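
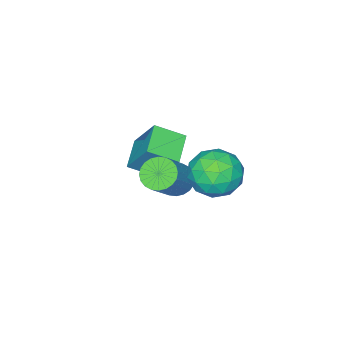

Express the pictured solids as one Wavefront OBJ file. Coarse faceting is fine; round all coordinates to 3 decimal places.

v -1.806 1.866 2.817
v -0.893 2.524 3.084
v -0.947 0.376 3.556
v -0.034 1.034 3.823
v -1.037 1.182 4.38
v -1.568 2.103 3.924
v -0.272 0.797 2.716
v -0.803 1.718 2.26
v 0.055 1.864 3.022
v -0.418 2.102 4.05
v -1.422 0.798 2.59
v -1.895 1.036 3.618
v -1.425 2.326 2.886
v -0.415 0.574 3.754
v -1.005 0.661 4.082
v -0.468 1.048 4.239
v -1.821 2.078 3.379
v -1.285 2.465 3.536
v -1.37 1.676 4.298
v -0.555 0.435 3.104
v -0.019 0.822 3.261
v -1.372 1.852 2.401
v -0.835 2.239 2.558
v -0.47 1.224 2.342
v -0.331 2.324 3.006
v 0.173 1.449 3.44
v 0.034 1.309 2.79
v -0.278 1.851 2.521
v -0.609 2.464 3.611
v -0.104 1.589 4.045
v -0.694 1.676 4.373
v -1.006 2.217 4.104
v -0.052 2.076 3.574
v -1.736 1.311 2.595
v -1.231 0.436 3.029
v -0.834 0.683 2.536
v -1.146 1.224 2.267
v -2.013 1.451 3.2
v -1.509 0.576 3.634
v -1.562 1.049 4.119
v -1.874 1.591 3.85
v -1.788 0.824 3.066
v -2.999 -2.941 0.799
v -2.939 -1.8 2.44
v -1.841 -2.274 0.292
v -1.78 -1.133 1.933
v -2.18 -3.887 1.427
v -2.119 -2.746 3.068
v -1.021 -3.22 0.92
v -0.961 -2.079 2.561
v -1.109 -0.698 1.549
v -0.682 -0.294 1.052
v 0.676 0.043 2.495
v 0.249 -0.362 2.991
v -0.857 -0.079 1.167
v 0.501 0.258 2.61
v -1.071 0.042 1.34
v 0.287 0.379 2.783
v -1.291 0.05 1.545
v 0.067 0.387 2.988
v -1.483 -0.056 1.75
v -0.124 0.281 3.193
v -1.618 -0.26 1.925
v -0.26 0.077 3.368
v -1.675 -0.53 2.042
v -0.317 -0.193 3.485
v -1.647 -0.826 2.085
v -0.289 -0.49 3.528
v -1.536 -1.103 2.045
v -0.178 -0.766 3.488
v -1.361 -1.318 1.93
v -0.003 -0.981 3.373
v -1.147 -1.439 1.757
v 0.211 -1.102 3.2
v -0.927 -1.447 1.552
v 0.431 -1.11 2.995
v -0.736 -1.341 1.347
v 0.623 -1.004 2.79
v -0.6 -1.137 1.172
v 0.758 -0.8 2.615
v -0.543 -0.867 1.055
v 0.815 -0.53 2.498
v -0.571 -0.57 1.012
v 0.787 -0.234 2.455
f 1 38 17
f 38 12 41
f 17 41 6
f 38 41 17
f 1 17 13
f 17 6 18
f 13 18 2
f 17 18 13
f 1 13 22
f 13 2 23
f 22 23 8
f 13 23 22
f 1 22 34
f 22 8 37
f 34 37 11
f 22 37 34
f 1 34 38
f 34 11 42
f 38 42 12
f 34 42 38
f 2 18 29
f 18 6 32
f 29 32 10
f 18 32 29
f 6 41 19
f 41 12 40
f 19 40 5
f 41 40 19
f 12 42 39
f 42 11 35
f 39 35 3
f 42 35 39
f 11 37 36
f 37 8 24
f 36 24 7
f 37 24 36
f 8 23 28
f 23 2 25
f 28 25 9
f 23 25 28
f 4 30 16
f 30 10 31
f 16 31 5
f 30 31 16
f 4 16 14
f 16 5 15
f 14 15 3
f 16 15 14
f 4 14 21
f 14 3 20
f 21 20 7
f 14 20 21
f 4 21 26
f 21 7 27
f 26 27 9
f 21 27 26
f 4 26 30
f 26 9 33
f 30 33 10
f 26 33 30
f 5 31 19
f 31 10 32
f 19 32 6
f 31 32 19
f 3 15 39
f 15 5 40
f 39 40 12
f 15 40 39
f 7 20 36
f 20 3 35
f 36 35 11
f 20 35 36
f 9 27 28
f 27 7 24
f 28 24 8
f 27 24 28
f 10 33 29
f 33 9 25
f 29 25 2
f 33 25 29
f 44 46 43
f 47 44 43
f 43 46 45
f 45 47 43
f 44 50 46
f 48 44 47
f 48 50 44
f 46 50 45
f 49 47 45
f 45 50 49
f 49 48 47
f 50 48 49
f 52 51 55
f 52 55 53
f 53 55 56
f 53 56 54
f 55 51 57
f 55 57 56
f 56 57 58
f 56 58 54
f 57 51 59
f 57 59 58
f 58 59 60
f 58 60 54
f 59 51 61
f 59 61 60
f 60 61 62
f 60 62 54
f 61 51 63
f 61 63 62
f 62 63 64
f 62 64 54
f 63 51 65
f 63 65 64
f 64 65 66
f 64 66 54
f 65 51 67
f 65 67 66
f 66 67 68
f 66 68 54
f 67 51 69
f 67 69 68
f 68 69 70
f 68 70 54
f 69 51 71
f 69 71 70
f 70 71 72
f 70 72 54
f 71 51 73
f 71 73 72
f 72 73 74
f 72 74 54
f 73 51 75
f 73 75 74
f 74 75 76
f 74 76 54
f 75 51 77
f 75 77 76
f 76 77 78
f 76 78 54
f 77 51 79
f 77 79 78
f 78 79 80
f 78 80 54
f 79 51 81
f 79 81 80
f 80 81 82
f 80 82 54
f 81 51 83
f 81 83 82
f 82 83 84
f 82 84 54
f 83 51 52
f 83 52 84
f 84 52 53
f 84 53 54



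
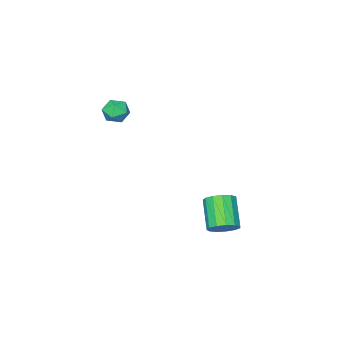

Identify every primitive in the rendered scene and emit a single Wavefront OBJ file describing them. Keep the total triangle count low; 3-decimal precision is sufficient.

v 0.188 -3.152 3.173
v 0.849 -3.195 3.773
v -0.529 -4.185 3.887
v 0.132 -4.228 4.487
v -0.392 -3.505 4.45
v 0.051 -2.866 4.008
v 0.269 -4.514 3.652
v 0.712 -3.875 3.21
v 0.898 -4.037 4.069
v 0.49 -3.413 4.563
v -0.17 -3.967 3.097
v -0.578 -3.343 3.591
v -2.656 2.261 -4.174
v -1.777 2.028 -3.867
v -2.645 0.725 -2.378
v -3.524 0.959 -2.686
v -1.93 2.459 -3.578
v -2.797 1.156 -2.09
v -2.313 2.828 -3.479
v -3.181 1.525 -1.99
v -2.805 3.016 -3.601
v -3.673 1.714 -2.112
v -3.25 2.966 -3.904
v -4.118 1.663 -2.415
v -3.506 2.691 -4.294
v -4.374 1.388 -2.805
v -3.493 2.28 -4.645
v -4.36 0.978 -3.156
v -3.214 1.863 -4.847
v -4.081 0.561 -3.358
v -2.757 1.573 -4.836
v -3.625 0.27 -3.347
v -2.269 1.501 -4.614
v -3.137 0.198 -3.125
v -1.904 1.67 -4.253
v -2.771 0.368 -2.764
f 1 12 6
f 1 6 2
f 1 2 8
f 1 8 11
f 1 11 12
f 2 6 10
f 6 12 5
f 12 11 3
f 11 8 7
f 8 2 9
f 4 10 5
f 4 5 3
f 4 3 7
f 4 7 9
f 4 9 10
f 5 10 6
f 3 5 12
f 7 3 11
f 9 7 8
f 10 9 2
f 14 13 17
f 14 17 15
f 15 17 18
f 15 18 16
f 17 13 19
f 17 19 18
f 18 19 20
f 18 20 16
f 19 13 21
f 19 21 20
f 20 21 22
f 20 22 16
f 21 13 23
f 21 23 22
f 22 23 24
f 22 24 16
f 23 13 25
f 23 25 24
f 24 25 26
f 24 26 16
f 25 13 27
f 25 27 26
f 26 27 28
f 26 28 16
f 27 13 29
f 27 29 28
f 28 29 30
f 28 30 16
f 29 13 31
f 29 31 30
f 30 31 32
f 30 32 16
f 31 13 33
f 31 33 32
f 32 33 34
f 32 34 16
f 33 13 35
f 33 35 34
f 34 35 36
f 34 36 16
f 35 13 14
f 35 14 36
f 36 14 15
f 36 15 16



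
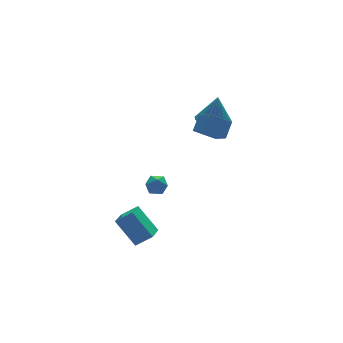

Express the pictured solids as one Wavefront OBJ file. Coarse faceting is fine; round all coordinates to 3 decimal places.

v -2.243 1.582 1.075
v -1.653 1.267 1.007
v -2.607 1.093 0.173
v -2.017 0.778 0.105
v -2.43 0.615 0.611
v -2.205 0.917 1.169
v -2.055 1.443 0.011
v -1.83 1.745 0.569
v -1.537 1.18 0.35
v -1.768 0.669 0.721
v -2.492 1.691 0.459
v -2.723 1.18 0.83
v 2.798 3.812 2.357
v 3.777 3.74 2.165
v 3.122 3.888 3.983
v 3.717 4.152 2.158
v 3.498 4.505 2.185
v 3.159 4.737 2.242
v 2.757 4.81 2.318
v 2.362 4.711 2.402
v 2.042 4.456 2.477
v 1.853 4.089 2.532
v 1.828 3.675 2.557
v 1.97 3.284 2.547
v 2.255 2.985 2.504
v 2.635 2.829 2.435
v 3.042 2.842 2.354
v 3.407 3.024 2.272
v 3.667 3.341 2.206
v 1.628 0.64 3.168
v 0.499 1.02 3.942
v 1.558 1.528 2.631
v 0.429 1.908 3.405
v 2.291 1.132 3.895
v 1.162 1.512 4.669
v 2.221 2.02 3.358
v 1.092 2.4 4.132
v -3.424 1.135 -3.634
v -3.979 2.264 -2.264
v -2.567 2.074 -4.059
v -3.123 3.202 -2.689
v -2.637 0.718 -2.971
v -3.193 1.846 -1.601
v -1.781 1.656 -3.396
v -2.336 2.785 -2.026
f 1 12 6
f 1 6 2
f 1 2 8
f 1 8 11
f 1 11 12
f 2 6 10
f 6 12 5
f 12 11 3
f 11 8 7
f 8 2 9
f 4 10 5
f 4 5 3
f 4 3 7
f 4 7 9
f 4 9 10
f 5 10 6
f 3 5 12
f 7 3 11
f 9 7 8
f 10 9 2
f 14 13 16
f 14 16 15
f 16 13 17
f 16 17 15
f 17 13 18
f 17 18 15
f 18 13 19
f 18 19 15
f 19 13 20
f 19 20 15
f 20 13 21
f 20 21 15
f 21 13 22
f 21 22 15
f 22 13 23
f 22 23 15
f 23 13 24
f 23 24 15
f 24 13 25
f 24 25 15
f 25 13 26
f 25 26 15
f 26 13 27
f 26 27 15
f 27 13 28
f 27 28 15
f 28 13 29
f 28 29 15
f 29 13 14
f 29 14 15
f 31 33 30
f 34 31 30
f 30 33 32
f 32 34 30
f 31 37 33
f 35 31 34
f 35 37 31
f 33 37 32
f 36 34 32
f 32 37 36
f 36 35 34
f 37 35 36
f 39 41 38
f 42 39 38
f 38 41 40
f 40 42 38
f 39 45 41
f 43 39 42
f 43 45 39
f 41 45 40
f 44 42 40
f 40 45 44
f 44 43 42
f 45 43 44



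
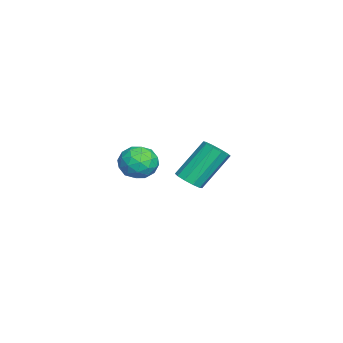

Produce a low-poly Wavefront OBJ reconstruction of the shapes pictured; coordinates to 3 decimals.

v -1.001 3.087 -0.072
v -0.552 3.609 -0.246
v -1.25 4.775 1.459
v -1.699 4.253 1.632
v -0.933 3.683 -0.452
v -1.631 4.849 1.252
v -1.339 3.529 -0.513
v -2.037 4.695 1.191
v -1.616 3.206 -0.406
v -2.314 4.373 1.298
v -1.658 2.838 -0.171
v -2.357 4.004 1.533
v -1.45 2.565 0.101
v -2.148 3.731 1.806
v -1.069 2.491 0.308
v -1.767 3.657 2.012
v -0.663 2.645 0.369
v -1.361 3.811 2.073
v -0.386 2.967 0.262
v -1.084 4.134 1.966
v -0.343 3.336 0.027
v -1.042 4.502 1.731
v 3.904 2.036 3.972
v 4.528 2.019 3.333
v 3.152 1.021 3.267
v 3.776 1.004 2.628
v 3.964 0.691 3.443
v 4.429 1.318 3.879
v 3.251 1.722 2.721
v 3.716 2.349 3.157
v 4.124 1.824 2.559
v 4.565 1.188 3.006
v 3.115 1.852 3.594
v 3.556 1.216 4.041
v 4.282 2.116 3.714
v 3.398 0.924 2.886
v 3.509 0.74 3.365
v 3.875 0.73 2.989
v 4.224 1.705 4.036
v 4.59 1.695 3.66
v 4.259 0.914 3.725
v 3.09 1.345 2.94
v 3.456 1.335 2.564
v 3.805 2.31 3.611
v 4.171 2.3 3.235
v 3.421 2.126 2.875
v 4.411 1.992 2.884
v 3.97 1.396 2.469
v 3.661 1.817 2.524
v 3.934 2.186 2.78
v 4.67 1.618 3.146
v 4.228 1.021 2.732
v 4.339 0.838 3.211
v 4.612 1.206 3.467
v 4.433 1.503 2.691
v 3.452 2.019 3.868
v 3.01 1.422 3.454
v 3.068 1.834 3.133
v 3.341 2.202 3.389
v 3.71 1.644 4.131
v 3.269 1.048 3.716
v 3.746 0.854 3.82
v 4.019 1.223 4.076
v 3.247 1.537 3.909
f 2 1 5
f 2 5 3
f 3 5 6
f 3 6 4
f 5 1 7
f 5 7 6
f 6 7 8
f 6 8 4
f 7 1 9
f 7 9 8
f 8 9 10
f 8 10 4
f 9 1 11
f 9 11 10
f 10 11 12
f 10 12 4
f 11 1 13
f 11 13 12
f 12 13 14
f 12 14 4
f 13 1 15
f 13 15 14
f 14 15 16
f 14 16 4
f 15 1 17
f 15 17 16
f 16 17 18
f 16 18 4
f 17 1 19
f 17 19 18
f 18 19 20
f 18 20 4
f 19 1 21
f 19 21 20
f 20 21 22
f 20 22 4
f 21 1 2
f 21 2 22
f 22 2 3
f 22 3 4
f 23 60 39
f 60 34 63
f 39 63 28
f 60 63 39
f 23 39 35
f 39 28 40
f 35 40 24
f 39 40 35
f 23 35 44
f 35 24 45
f 44 45 30
f 35 45 44
f 23 44 56
f 44 30 59
f 56 59 33
f 44 59 56
f 23 56 60
f 56 33 64
f 60 64 34
f 56 64 60
f 24 40 51
f 40 28 54
f 51 54 32
f 40 54 51
f 28 63 41
f 63 34 62
f 41 62 27
f 63 62 41
f 34 64 61
f 64 33 57
f 61 57 25
f 64 57 61
f 33 59 58
f 59 30 46
f 58 46 29
f 59 46 58
f 30 45 50
f 45 24 47
f 50 47 31
f 45 47 50
f 26 52 38
f 52 32 53
f 38 53 27
f 52 53 38
f 26 38 36
f 38 27 37
f 36 37 25
f 38 37 36
f 26 36 43
f 36 25 42
f 43 42 29
f 36 42 43
f 26 43 48
f 43 29 49
f 48 49 31
f 43 49 48
f 26 48 52
f 48 31 55
f 52 55 32
f 48 55 52
f 27 53 41
f 53 32 54
f 41 54 28
f 53 54 41
f 25 37 61
f 37 27 62
f 61 62 34
f 37 62 61
f 29 42 58
f 42 25 57
f 58 57 33
f 42 57 58
f 31 49 50
f 49 29 46
f 50 46 30
f 49 46 50
f 32 55 51
f 55 31 47
f 51 47 24
f 55 47 51



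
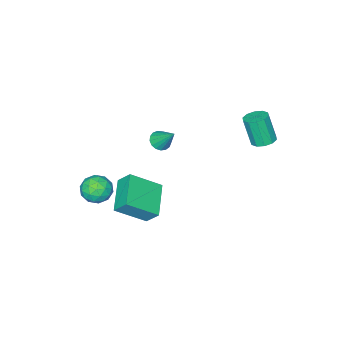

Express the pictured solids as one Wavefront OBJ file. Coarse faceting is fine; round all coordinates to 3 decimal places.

v -3.675 2.782 2.938
v -3.201 3.287 3.091
v -3.13 2.724 4.735
v -3.605 2.218 4.582
v -3.601 3.451 3.164
v -3.531 2.887 4.808
v -4.03 3.359 3.151
v -3.96 2.795 4.795
v -4.323 3.046 3.056
v -4.253 2.483 4.701
v -4.369 2.633 2.916
v -4.299 2.069 4.561
v -4.15 2.276 2.785
v -4.079 1.713 4.429
v -3.749 2.113 2.712
v -3.679 1.549 4.356
v -3.32 2.205 2.725
v -3.25 1.641 4.369
v -3.027 2.517 2.819
v -2.957 1.954 4.464
v -2.981 2.931 2.959
v -2.911 2.367 4.604
v -1.522 -2.681 0.889
v -1.151 -2.279 0.538
v -1.518 -1.619 2.111
v -1.441 -2.195 0.465
v -1.75 -2.222 0.49
v -2.007 -2.354 0.606
v -2.152 -2.562 0.786
v -2.153 -2.796 0.99
v -2.01 -3.005 1.171
v -1.754 -3.139 1.287
v -1.445 -3.169 1.312
v -1.154 -3.087 1.24
v -0.947 -2.912 1.087
v -0.872 -2.684 0.889
v -0.945 -2.456 0.691
v 1.474 -3.506 -2.407
v 2.316 -3.144 -2.132
v 1.724 -4.756 -1.528
v 2.566 -4.394 -1.253
v 1.751 -3.985 -0.961
v 1.597 -3.213 -1.505
v 2.443 -4.687 -2.155
v 2.289 -3.915 -2.699
v 2.915 -3.874 -1.976
v 2.487 -3.44 -1.238
v 1.553 -4.46 -2.422
v 1.125 -4.026 -1.684
v 1.873 -3.216 -2.347
v 2.167 -4.684 -1.313
v 1.688 -4.444 -1.142
v 2.183 -4.231 -0.98
v 1.451 -3.256 -1.978
v 1.945 -3.043 -1.816
v 1.613 -3.537 -1.128
v 2.095 -4.857 -1.844
v 2.589 -4.644 -1.682
v 1.857 -3.669 -2.68
v 2.352 -3.456 -2.518
v 2.427 -4.363 -2.532
v 2.72 -3.432 -2.093
v 2.867 -4.166 -1.576
v 2.795 -4.339 -2.107
v 2.704 -3.885 -2.426
v 2.469 -3.177 -1.66
v 2.615 -3.911 -1.143
v 2.136 -3.671 -0.972
v 2.046 -3.217 -1.291
v 2.821 -3.606 -1.568
v 1.425 -3.989 -2.517
v 1.571 -4.723 -2
v 1.994 -4.683 -2.369
v 1.904 -4.229 -2.688
v 1.173 -3.734 -2.084
v 1.32 -4.468 -1.567
v 1.336 -4.015 -1.234
v 1.245 -3.561 -1.553
v 1.219 -4.294 -2.092
v -0.963 -2.935 -3.294
v -1.177 -2.202 -2.433
v 0.592 -1.625 -4.023
v 0.378 -0.892 -3.163
v 0.462 -3.948 -2.077
v 0.248 -3.215 -1.217
v 2.017 -2.638 -2.807
v 1.803 -1.905 -1.946
f 2 1 5
f 2 5 3
f 3 5 6
f 3 6 4
f 5 1 7
f 5 7 6
f 6 7 8
f 6 8 4
f 7 1 9
f 7 9 8
f 8 9 10
f 8 10 4
f 9 1 11
f 9 11 10
f 10 11 12
f 10 12 4
f 11 1 13
f 11 13 12
f 12 13 14
f 12 14 4
f 13 1 15
f 13 15 14
f 14 15 16
f 14 16 4
f 15 1 17
f 15 17 16
f 16 17 18
f 16 18 4
f 17 1 19
f 17 19 18
f 18 19 20
f 18 20 4
f 19 1 21
f 19 21 20
f 20 21 22
f 20 22 4
f 21 1 2
f 21 2 22
f 22 2 3
f 22 3 4
f 24 23 26
f 24 26 25
f 26 23 27
f 26 27 25
f 27 23 28
f 27 28 25
f 28 23 29
f 28 29 25
f 29 23 30
f 29 30 25
f 30 23 31
f 30 31 25
f 31 23 32
f 31 32 25
f 32 23 33
f 32 33 25
f 33 23 34
f 33 34 25
f 34 23 35
f 34 35 25
f 35 23 36
f 35 36 25
f 36 23 37
f 36 37 25
f 37 23 24
f 37 24 25
f 38 75 54
f 75 49 78
f 54 78 43
f 75 78 54
f 38 54 50
f 54 43 55
f 50 55 39
f 54 55 50
f 38 50 59
f 50 39 60
f 59 60 45
f 50 60 59
f 38 59 71
f 59 45 74
f 71 74 48
f 59 74 71
f 38 71 75
f 71 48 79
f 75 79 49
f 71 79 75
f 39 55 66
f 55 43 69
f 66 69 47
f 55 69 66
f 43 78 56
f 78 49 77
f 56 77 42
f 78 77 56
f 49 79 76
f 79 48 72
f 76 72 40
f 79 72 76
f 48 74 73
f 74 45 61
f 73 61 44
f 74 61 73
f 45 60 65
f 60 39 62
f 65 62 46
f 60 62 65
f 41 67 53
f 67 47 68
f 53 68 42
f 67 68 53
f 41 53 51
f 53 42 52
f 51 52 40
f 53 52 51
f 41 51 58
f 51 40 57
f 58 57 44
f 51 57 58
f 41 58 63
f 58 44 64
f 63 64 46
f 58 64 63
f 41 63 67
f 63 46 70
f 67 70 47
f 63 70 67
f 42 68 56
f 68 47 69
f 56 69 43
f 68 69 56
f 40 52 76
f 52 42 77
f 76 77 49
f 52 77 76
f 44 57 73
f 57 40 72
f 73 72 48
f 57 72 73
f 46 64 65
f 64 44 61
f 65 61 45
f 64 61 65
f 47 70 66
f 70 46 62
f 66 62 39
f 70 62 66
f 81 83 80
f 84 81 80
f 80 83 82
f 82 84 80
f 81 87 83
f 85 81 84
f 85 87 81
f 83 87 82
f 86 84 82
f 82 87 86
f 86 85 84
f 87 85 86



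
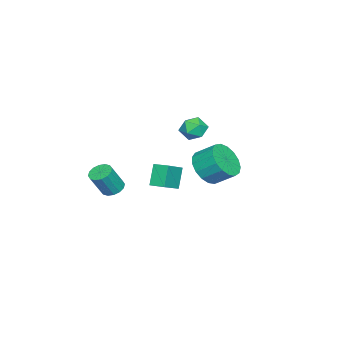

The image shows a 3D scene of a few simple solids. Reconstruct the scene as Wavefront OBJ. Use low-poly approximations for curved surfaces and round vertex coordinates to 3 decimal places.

v 2.005 -3.328 -2.691
v 2.401 -2.776 -2.714
v 3.072 -3.2 -1.313
v 2.675 -3.752 -1.289
v 2.111 -2.673 -2.544
v 2.782 -3.096 -1.142
v 1.792 -2.745 -2.413
v 2.463 -3.168 -1.012
v 1.53 -2.974 -2.356
v 2.201 -3.397 -0.955
v 1.396 -3.297 -2.39
v 2.066 -3.72 -0.988
v 1.424 -3.629 -2.503
v 2.095 -4.052 -1.102
v 1.608 -3.88 -2.667
v 2.279 -4.304 -1.266
v 1.898 -3.984 -2.838
v 2.569 -4.407 -1.436
v 2.217 -3.912 -2.968
v 2.888 -4.335 -1.567
v 2.479 -3.683 -3.025
v 3.15 -4.106 -1.624
v 2.614 -3.36 -2.992
v 3.284 -3.783 -1.59
v 2.585 -3.028 -2.878
v 3.256 -3.451 -1.477
v 3.99 2.539 0.807
v 4.804 2.115 1.394
v 4.805 3.177 2.161
v 3.99 3.601 1.573
v 5.048 2.385 1.02
v 5.048 3.447 1.786
v 5.049 2.69 0.597
v 5.049 3.752 1.363
v 4.807 2.961 0.222
v 4.807 4.023 0.988
v 4.378 3.135 -0.019
v 4.379 4.197 0.747
v 3.86 3.172 -0.071
v 3.861 4.234 0.696
v 3.372 3.065 0.078
v 3.373 4.127 0.845
v 3.026 2.837 0.395
v 3.026 3.899 1.161
v 2.9 2.54 0.805
v 2.9 3.603 1.572
v 3.024 2.244 1.216
v 3.024 3.306 1.983
v 3.369 2.015 1.533
v 3.369 3.077 2.3
v 3.856 1.906 1.684
v 3.857 2.968 2.451
v 4.374 1.942 1.634
v 4.375 3.004 2.4
v -0.378 1.079 1.483
v 0.31 0.832 1.877
v -0.45 -0.112 0.863
v 0.238 -0.359 1.257
v -0.467 -0.248 1.683
v -0.422 0.488 2.066
v 0.282 0.232 0.674
v 0.327 0.968 1.057
v 0.718 0.309 1.377
v 0.256 0.012 2
v -0.396 0.708 0.74
v -0.858 0.411 1.363
v -1.769 -1.956 -4.249
v -2.479 -2.002 -2.997
v -1.635 -1.062 -4.14
v -2.345 -1.108 -2.888
v -0.415 -2.252 -3.492
v -1.125 -2.298 -2.24
v -0.281 -1.358 -3.383
v -0.991 -1.404 -2.131
f 2 1 5
f 2 5 3
f 3 5 6
f 3 6 4
f 5 1 7
f 5 7 6
f 6 7 8
f 6 8 4
f 7 1 9
f 7 9 8
f 8 9 10
f 8 10 4
f 9 1 11
f 9 11 10
f 10 11 12
f 10 12 4
f 11 1 13
f 11 13 12
f 12 13 14
f 12 14 4
f 13 1 15
f 13 15 14
f 14 15 16
f 14 16 4
f 15 1 17
f 15 17 16
f 16 17 18
f 16 18 4
f 17 1 19
f 17 19 18
f 18 19 20
f 18 20 4
f 19 1 21
f 19 21 20
f 20 21 22
f 20 22 4
f 21 1 23
f 21 23 22
f 22 23 24
f 22 24 4
f 23 1 25
f 23 25 24
f 24 25 26
f 24 26 4
f 25 1 2
f 25 2 26
f 26 2 3
f 26 3 4
f 28 27 31
f 28 31 29
f 29 31 32
f 29 32 30
f 31 27 33
f 31 33 32
f 32 33 34
f 32 34 30
f 33 27 35
f 33 35 34
f 34 35 36
f 34 36 30
f 35 27 37
f 35 37 36
f 36 37 38
f 36 38 30
f 37 27 39
f 37 39 38
f 38 39 40
f 38 40 30
f 39 27 41
f 39 41 40
f 40 41 42
f 40 42 30
f 41 27 43
f 41 43 42
f 42 43 44
f 42 44 30
f 43 27 45
f 43 45 44
f 44 45 46
f 44 46 30
f 45 27 47
f 45 47 46
f 46 47 48
f 46 48 30
f 47 27 49
f 47 49 48
f 48 49 50
f 48 50 30
f 49 27 51
f 49 51 50
f 50 51 52
f 50 52 30
f 51 27 53
f 51 53 52
f 52 53 54
f 52 54 30
f 53 27 28
f 53 28 54
f 54 28 29
f 54 29 30
f 55 66 60
f 55 60 56
f 55 56 62
f 55 62 65
f 55 65 66
f 56 60 64
f 60 66 59
f 66 65 57
f 65 62 61
f 62 56 63
f 58 64 59
f 58 59 57
f 58 57 61
f 58 61 63
f 58 63 64
f 59 64 60
f 57 59 66
f 61 57 65
f 63 61 62
f 64 63 56
f 68 70 67
f 71 68 67
f 67 70 69
f 69 71 67
f 68 74 70
f 72 68 71
f 72 74 68
f 70 74 69
f 73 71 69
f 69 74 73
f 73 72 71
f 74 72 73



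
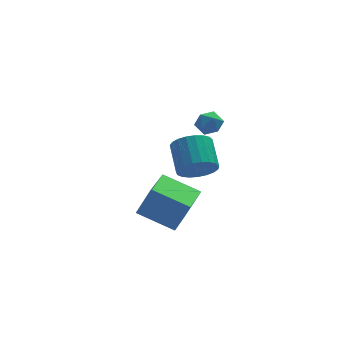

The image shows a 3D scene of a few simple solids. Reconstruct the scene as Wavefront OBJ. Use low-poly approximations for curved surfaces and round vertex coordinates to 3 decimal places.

v -0.949 -2.191 -0.579
v -0.176 -2.566 -0.047
v -0.059 -1.103 0.811
v -0.831 -0.729 0.279
v 0.02 -2.39 -0.374
v 0.138 -0.927 0.484
v 0.049 -2.179 -0.736
v 0.166 -0.716 0.122
v -0.095 -1.971 -1.071
v 0.023 -0.508 -0.213
v -0.386 -1.801 -1.321
v -0.269 -0.338 -0.464
v -0.775 -1.699 -1.443
v -0.657 -0.236 -0.585
v -1.194 -1.681 -1.416
v -1.076 -0.218 -0.558
v -1.57 -1.752 -1.243
v -1.452 -0.289 -0.385
v -1.839 -1.899 -0.956
v -1.721 -0.436 -0.098
v -1.954 -2.096 -0.604
v -1.836 -0.633 0.254
v -1.895 -2.31 -0.247
v -1.778 -0.847 0.611
v -1.673 -2.504 0.052
v -1.555 -1.041 0.91
v -1.325 -2.643 0.242
v -1.208 -1.18 1.1
v -0.912 -2.704 0.29
v -0.795 -1.241 1.148
v -0.506 -2.677 0.188
v -0.389 -1.214 1.046
v -3.644 -1.18 -3.78
v -2.936 -1.297 -2.184
v -2.603 0.543 -4.115
v -1.895 0.425 -2.519
v -2.065 -2.285 -4.561
v -1.357 -2.403 -2.965
v -1.024 -0.563 -4.896
v -0.316 -0.68 -3.3
v -0.025 -1.626 2.884
v 0.317 -2.107 2.463
v -0.997 -1.753 2.237
v -0.655 -2.234 1.816
v -0.818 -2.404 2.503
v -0.217 -2.325 2.902
v -0.463 -1.535 1.798
v 0.138 -1.456 2.197
v 0.047 -2.051 1.792
v -0.172 -2.588 2.227
v -0.508 -1.272 2.473
v -0.727 -1.809 2.908
f 2 1 5
f 2 5 3
f 3 5 6
f 3 6 4
f 5 1 7
f 5 7 6
f 6 7 8
f 6 8 4
f 7 1 9
f 7 9 8
f 8 9 10
f 8 10 4
f 9 1 11
f 9 11 10
f 10 11 12
f 10 12 4
f 11 1 13
f 11 13 12
f 12 13 14
f 12 14 4
f 13 1 15
f 13 15 14
f 14 15 16
f 14 16 4
f 15 1 17
f 15 17 16
f 16 17 18
f 16 18 4
f 17 1 19
f 17 19 18
f 18 19 20
f 18 20 4
f 19 1 21
f 19 21 20
f 20 21 22
f 20 22 4
f 21 1 23
f 21 23 22
f 22 23 24
f 22 24 4
f 23 1 25
f 23 25 24
f 24 25 26
f 24 26 4
f 25 1 27
f 25 27 26
f 26 27 28
f 26 28 4
f 27 1 29
f 27 29 28
f 28 29 30
f 28 30 4
f 29 1 31
f 29 31 30
f 30 31 32
f 30 32 4
f 31 1 2
f 31 2 32
f 32 2 3
f 32 3 4
f 34 36 33
f 37 34 33
f 33 36 35
f 35 37 33
f 34 40 36
f 38 34 37
f 38 40 34
f 36 40 35
f 39 37 35
f 35 40 39
f 39 38 37
f 40 38 39
f 41 52 46
f 41 46 42
f 41 42 48
f 41 48 51
f 41 51 52
f 42 46 50
f 46 52 45
f 52 51 43
f 51 48 47
f 48 42 49
f 44 50 45
f 44 45 43
f 44 43 47
f 44 47 49
f 44 49 50
f 45 50 46
f 43 45 52
f 47 43 51
f 49 47 48
f 50 49 42



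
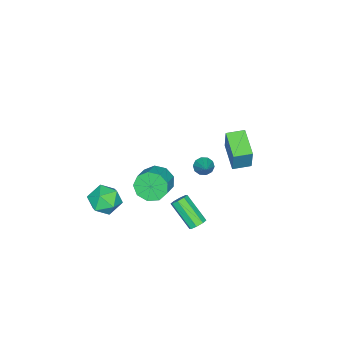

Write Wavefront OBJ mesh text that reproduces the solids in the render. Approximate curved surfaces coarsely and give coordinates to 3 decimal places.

v 2.498 -3.09 0.773
v 3.167 -2.493 1.436
v 3.933 -3.667 -0.156
v 4.602 -3.07 0.507
v 4.07 -3.963 0.91
v 3.183 -3.607 1.484
v 3.917 -2.553 -0.204
v 3.03 -2.197 0.37
v 4.044 -2.162 0.832
v 4.139 -3.033 1.52
v 2.961 -3.127 -0.24
v 3.056 -3.998 0.448
v -2.069 0.22 0.793
v -1.641 0.198 0.317
v -1.011 1.02 1.707
v -1.854 0.529 0.275
v -2.149 0.741 0.431
v -2.414 0.755 0.725
v -2.546 0.564 1.045
v -2.496 0.242 1.269
v -2.283 -0.088 1.311
v -1.988 -0.301 1.156
v -1.724 -0.314 0.862
v -1.591 -0.124 0.542
v -5.152 1.192 1.062
v -4.644 1.523 2.82
v -3.852 2.451 0.449
v -3.344 2.783 2.207
v -4.356 0.337 0.993
v -3.848 0.669 2.751
v -3.056 1.597 0.38
v -2.548 1.928 2.138
v 2.343 2.414 0.082
v 2.79 2.596 0.385
v 2.465 1.148 1.74
v 2.017 0.966 1.438
v 2.418 2.791 0.503
v 2.093 1.343 1.859
v 2.002 2.765 0.375
v 1.676 1.317 1.731
v 1.785 2.533 0.076
v 1.46 1.085 1.431
v 1.895 2.232 -0.22
v 1.57 0.784 1.135
v 2.267 2.037 -0.339
v 1.942 0.589 1.017
v 2.684 2.063 -0.211
v 2.358 0.615 1.145
v 2.9 2.295 0.089
v 2.575 0.847 1.444
v 1.933 -0.53 2.42
v 2.429 -1.138 1.752
v 3.683 -0.798 2.373
v 3.187 -0.19 3.04
v 2.38 -0.485 1.493
v 3.634 -0.145 2.113
v 2.122 0.147 1.667
v 3.376 0.487 2.288
v 1.776 0.462 2.193
v 3.03 0.803 2.814
v 1.503 0.313 2.826
v 2.757 0.653 3.446
v 1.432 -0.231 3.268
v 2.686 0.11 3.889
v 1.595 -0.915 3.313
v 2.849 -0.574 3.934
v 1.916 -1.419 2.94
v 3.17 -1.078 3.561
v 2.246 -1.507 2.324
v 3.499 -1.167 2.945
f 1 12 6
f 1 6 2
f 1 2 8
f 1 8 11
f 1 11 12
f 2 6 10
f 6 12 5
f 12 11 3
f 11 8 7
f 8 2 9
f 4 10 5
f 4 5 3
f 4 3 7
f 4 7 9
f 4 9 10
f 5 10 6
f 3 5 12
f 7 3 11
f 9 7 8
f 10 9 2
f 14 13 16
f 14 16 15
f 16 13 17
f 16 17 15
f 17 13 18
f 17 18 15
f 18 13 19
f 18 19 15
f 19 13 20
f 19 20 15
f 20 13 21
f 20 21 15
f 21 13 22
f 21 22 15
f 22 13 23
f 22 23 15
f 23 13 24
f 23 24 15
f 24 13 14
f 24 14 15
f 26 28 25
f 29 26 25
f 25 28 27
f 27 29 25
f 26 32 28
f 30 26 29
f 30 32 26
f 28 32 27
f 31 29 27
f 27 32 31
f 31 30 29
f 32 30 31
f 34 33 37
f 34 37 35
f 35 37 38
f 35 38 36
f 37 33 39
f 37 39 38
f 38 39 40
f 38 40 36
f 39 33 41
f 39 41 40
f 40 41 42
f 40 42 36
f 41 33 43
f 41 43 42
f 42 43 44
f 42 44 36
f 43 33 45
f 43 45 44
f 44 45 46
f 44 46 36
f 45 33 47
f 45 47 46
f 46 47 48
f 46 48 36
f 47 33 49
f 47 49 48
f 48 49 50
f 48 50 36
f 49 33 34
f 49 34 50
f 50 34 35
f 50 35 36
f 52 51 55
f 52 55 53
f 53 55 56
f 53 56 54
f 55 51 57
f 55 57 56
f 56 57 58
f 56 58 54
f 57 51 59
f 57 59 58
f 58 59 60
f 58 60 54
f 59 51 61
f 59 61 60
f 60 61 62
f 60 62 54
f 61 51 63
f 61 63 62
f 62 63 64
f 62 64 54
f 63 51 65
f 63 65 64
f 64 65 66
f 64 66 54
f 65 51 67
f 65 67 66
f 66 67 68
f 66 68 54
f 67 51 69
f 67 69 68
f 68 69 70
f 68 70 54
f 69 51 52
f 69 52 70
f 70 52 53
f 70 53 54



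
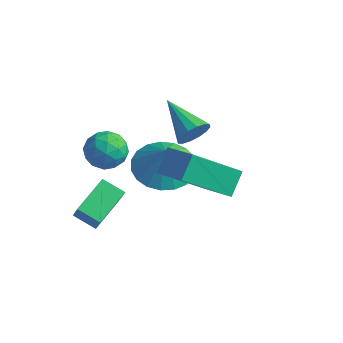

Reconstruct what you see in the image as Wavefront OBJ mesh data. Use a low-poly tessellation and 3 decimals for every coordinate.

v -1.68 1.219 0.039
v -0.83 0.632 -0.24
v -1.46 1.041 1.081
v -0.654 1.039 -0.208
v -0.656 1.477 -0.133
v -0.834 1.871 -0.028
v -1.159 2.152 0.089
v -1.574 2.272 0.196
v -2.007 2.21 0.277
v -2.383 1.976 0.316
v -2.638 1.611 0.308
v -2.727 1.179 0.253
v -2.635 0.753 0.161
v -2.378 0.408 0.047
v -2 0.204 -0.067
v -1.567 0.174 -0.163
v -1.153 0.326 -0.225
v -2.174 -0.494 2.647
v -1.542 -0.757 2.376
v -2.678 -1.563 2.504
v -2.046 -1.826 2.233
v -2.095 -1.645 2.945
v -1.783 -0.984 3.033
v -2.437 -1.336 1.847
v -2.125 -0.675 1.935
v -1.704 -1.277 1.882
v -1.493 -1.468 2.56
v -2.727 -0.852 2.32
v -2.516 -1.043 2.998
v -1.813 -0.532 2.524
v -2.407 -1.788 2.356
v -2.435 -1.682 2.774
v -2.064 -1.836 2.615
v -1.955 -0.665 2.911
v -1.584 -0.819 2.751
v -1.909 -1.342 3.085
v -2.636 -1.501 2.129
v -2.265 -1.655 1.969
v -2.156 -0.484 2.265
v -1.785 -0.638 2.106
v -2.311 -0.978 1.795
v -1.537 -0.991 2.074
v -1.834 -1.62 1.99
v -2.064 -1.332 1.763
v -1.881 -0.943 1.815
v -1.413 -1.104 2.473
v -1.71 -1.732 2.389
v -1.738 -1.626 2.807
v -1.555 -1.237 2.859
v -1.509 -1.409 2.182
v -2.51 -0.588 2.491
v -2.807 -1.216 2.407
v -2.665 -1.083 2.021
v -2.482 -0.694 2.073
v -2.386 -0.7 2.89
v -2.683 -1.329 2.806
v -2.339 -1.377 3.065
v -2.156 -0.988 3.117
v -2.711 -0.911 2.698
v -2.702 -2.138 -0.437
v -2.747 -0.811 0.008
v -1.929 -1.995 -0.785
v -1.974 -0.668 -0.341
v -2.326 -2.372 0.301
v -2.371 -1.045 0.745
v -1.553 -2.229 -0.048
v -1.598 -0.902 0.397
v 0.337 -1.887 3.285
v 0.234 -1.186 3.903
v 1.18 -0.532 1.889
v 1.077 0.169 2.507
v 1.403 -2.109 3.713
v 1.3 -1.408 4.331
v 2.246 -0.754 2.317
v 2.143 -0.053 2.935
v -0.481 1.16 2.387
v -0.196 1.334 2.897
v -1.859 1.64 2.993
v -0.19 1.588 2.71
v -0.262 1.727 2.435
v -0.393 1.714 2.148
v -0.547 1.553 1.925
v -0.684 1.286 1.826
v -0.766 0.986 1.877
v -0.772 0.732 2.064
v -0.7 0.593 2.338
v -0.57 0.605 2.625
v -0.415 0.767 2.849
v -0.278 1.033 2.948
f 2 1 4
f 2 4 3
f 4 1 5
f 4 5 3
f 5 1 6
f 5 6 3
f 6 1 7
f 6 7 3
f 7 1 8
f 7 8 3
f 8 1 9
f 8 9 3
f 9 1 10
f 9 10 3
f 10 1 11
f 10 11 3
f 11 1 12
f 11 12 3
f 12 1 13
f 12 13 3
f 13 1 14
f 13 14 3
f 14 1 15
f 14 15 3
f 15 1 16
f 15 16 3
f 16 1 17
f 16 17 3
f 17 1 2
f 17 2 3
f 18 55 34
f 55 29 58
f 34 58 23
f 55 58 34
f 18 34 30
f 34 23 35
f 30 35 19
f 34 35 30
f 18 30 39
f 30 19 40
f 39 40 25
f 30 40 39
f 18 39 51
f 39 25 54
f 51 54 28
f 39 54 51
f 18 51 55
f 51 28 59
f 55 59 29
f 51 59 55
f 19 35 46
f 35 23 49
f 46 49 27
f 35 49 46
f 23 58 36
f 58 29 57
f 36 57 22
f 58 57 36
f 29 59 56
f 59 28 52
f 56 52 20
f 59 52 56
f 28 54 53
f 54 25 41
f 53 41 24
f 54 41 53
f 25 40 45
f 40 19 42
f 45 42 26
f 40 42 45
f 21 47 33
f 47 27 48
f 33 48 22
f 47 48 33
f 21 33 31
f 33 22 32
f 31 32 20
f 33 32 31
f 21 31 38
f 31 20 37
f 38 37 24
f 31 37 38
f 21 38 43
f 38 24 44
f 43 44 26
f 38 44 43
f 21 43 47
f 43 26 50
f 47 50 27
f 43 50 47
f 22 48 36
f 48 27 49
f 36 49 23
f 48 49 36
f 20 32 56
f 32 22 57
f 56 57 29
f 32 57 56
f 24 37 53
f 37 20 52
f 53 52 28
f 37 52 53
f 26 44 45
f 44 24 41
f 45 41 25
f 44 41 45
f 27 50 46
f 50 26 42
f 46 42 19
f 50 42 46
f 61 63 60
f 64 61 60
f 60 63 62
f 62 64 60
f 61 67 63
f 65 61 64
f 65 67 61
f 63 67 62
f 66 64 62
f 62 67 66
f 66 65 64
f 67 65 66
f 69 71 68
f 72 69 68
f 68 71 70
f 70 72 68
f 69 75 71
f 73 69 72
f 73 75 69
f 71 75 70
f 74 72 70
f 70 75 74
f 74 73 72
f 75 73 74
f 77 76 79
f 77 79 78
f 79 76 80
f 79 80 78
f 80 76 81
f 80 81 78
f 81 76 82
f 81 82 78
f 82 76 83
f 82 83 78
f 83 76 84
f 83 84 78
f 84 76 85
f 84 85 78
f 85 76 86
f 85 86 78
f 86 76 87
f 86 87 78
f 87 76 88
f 87 88 78
f 88 76 89
f 88 89 78
f 89 76 77
f 89 77 78



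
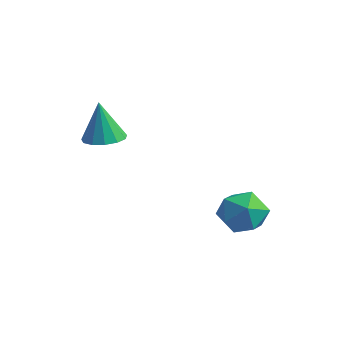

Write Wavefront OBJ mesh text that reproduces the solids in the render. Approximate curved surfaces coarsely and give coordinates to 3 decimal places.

v -2.745 -2.861 1.844
v -2.259 -3.177 1.867
v -2.855 -2.939 3.076
v -2.167 -2.864 1.895
v -2.259 -2.551 1.907
v -2.504 -2.336 1.899
v -2.827 -2.287 1.873
v -3.123 -2.421 1.838
v -3.299 -2.694 1.805
v -3.299 -3.02 1.784
v -3.124 -3.295 1.782
v -2.828 -3.433 1.8
v -2.505 -3.389 1.831
v -0.634 -0.228 -0.858
v 0.085 -0.058 -0.966
v -0.325 -0.942 0.066
v 0.394 -0.772 -0.042
v -0.078 -0.253 0.214
v -0.269 0.188 -0.357
v 0.029 -1.188 -0.543
v -0.162 -0.747 -1.114
v 0.495 -0.651 -0.772
v 0.428 -0.073 -0.304
v -0.668 -0.927 -0.596
v -0.735 -0.349 -0.128
f 2 1 4
f 2 4 3
f 4 1 5
f 4 5 3
f 5 1 6
f 5 6 3
f 6 1 7
f 6 7 3
f 7 1 8
f 7 8 3
f 8 1 9
f 8 9 3
f 9 1 10
f 9 10 3
f 10 1 11
f 10 11 3
f 11 1 12
f 11 12 3
f 12 1 13
f 12 13 3
f 13 1 2
f 13 2 3
f 14 25 19
f 14 19 15
f 14 15 21
f 14 21 24
f 14 24 25
f 15 19 23
f 19 25 18
f 25 24 16
f 24 21 20
f 21 15 22
f 17 23 18
f 17 18 16
f 17 16 20
f 17 20 22
f 17 22 23
f 18 23 19
f 16 18 25
f 20 16 24
f 22 20 21
f 23 22 15



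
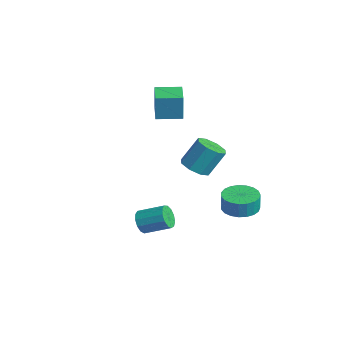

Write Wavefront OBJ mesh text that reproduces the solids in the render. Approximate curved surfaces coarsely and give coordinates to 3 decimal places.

v 1.316 -3.762 -2.17
v 1.837 -3.863 -2.741
v 2.785 -2.698 -2.082
v 2.264 -2.598 -1.51
v 1.557 -3.555 -2.882
v 2.505 -2.391 -2.223
v 1.2 -3.313 -2.797
v 2.148 -2.149 -2.137
v 0.88 -3.214 -2.513
v 1.828 -2.049 -1.853
v 0.699 -3.288 -2.119
v 1.646 -2.124 -1.46
v 0.713 -3.514 -1.742
v 1.661 -2.349 -1.083
v 0.919 -3.818 -1.501
v 1.867 -2.653 -0.841
v 1.251 -4.104 -1.472
v 2.199 -2.94 -0.812
v 1.603 -4.282 -1.664
v 2.551 -3.118 -1.005
v 1.865 -4.295 -2.017
v 2.813 -3.131 -1.358
v 1.952 -4.139 -2.419
v 2.9 -2.974 -1.759
v 3.747 1.024 -0.989
v 4.785 1.282 -1.027
v 4.831 1.255 0.052
v 3.793 0.996 0.089
v 4.591 1.682 -1.008
v 4.636 1.654 0.07
v 4.25 1.968 -0.987
v 4.296 1.94 0.092
v 3.823 2.091 -0.965
v 3.869 2.063 0.113
v 3.383 2.029 -0.948
v 3.429 2.002 0.13
v 3.006 1.794 -0.938
v 3.051 1.766 0.14
v 2.757 1.425 -0.937
v 2.802 1.397 0.142
v 2.679 0.987 -0.945
v 2.724 0.959 0.134
v 2.786 0.555 -0.96
v 2.831 0.528 0.118
v 3.059 0.205 -0.981
v 3.104 0.177 0.098
v 3.451 -0.004 -1.003
v 3.497 -0.032 0.076
v 3.894 -0.036 -1.023
v 3.94 -0.063 0.056
v 4.312 0.116 -1.036
v 4.358 0.089 0.042
v 4.632 0.425 -1.042
v 4.678 0.398 0.036
v 4.8 0.838 -1.039
v 4.845 0.81 0.04
v 2.267 -1.012 1.983
v 3.178 -1.138 1.976
v 3.324 -0.175 3.489
v 2.413 -0.048 3.497
v 2.984 -0.559 1.626
v 3.13 0.404 3.139
v 2.369 -0.245 1.485
v 2.515 0.718 2.999
v 1.695 -0.38 1.636
v 1.841 0.583 3.15
v 1.356 -0.885 1.991
v 1.502 0.078 3.504
v 1.55 -1.464 2.341
v 1.696 -0.501 3.854
v 2.165 -1.778 2.481
v 2.311 -0.815 3.995
v 2.839 -1.643 2.33
v 2.985 -0.68 3.844
v -4.394 -0.122 2.917
v -4.373 -0.128 4.607
v -3.746 1.297 2.914
v -3.724 1.291 4.604
v -2.976 -0.771 2.896
v -2.954 -0.777 4.586
v -2.327 0.648 2.893
v -2.306 0.642 4.583
f 2 1 5
f 2 5 3
f 3 5 6
f 3 6 4
f 5 1 7
f 5 7 6
f 6 7 8
f 6 8 4
f 7 1 9
f 7 9 8
f 8 9 10
f 8 10 4
f 9 1 11
f 9 11 10
f 10 11 12
f 10 12 4
f 11 1 13
f 11 13 12
f 12 13 14
f 12 14 4
f 13 1 15
f 13 15 14
f 14 15 16
f 14 16 4
f 15 1 17
f 15 17 16
f 16 17 18
f 16 18 4
f 17 1 19
f 17 19 18
f 18 19 20
f 18 20 4
f 19 1 21
f 19 21 20
f 20 21 22
f 20 22 4
f 21 1 23
f 21 23 22
f 22 23 24
f 22 24 4
f 23 1 2
f 23 2 24
f 24 2 3
f 24 3 4
f 26 25 29
f 26 29 27
f 27 29 30
f 27 30 28
f 29 25 31
f 29 31 30
f 30 31 32
f 30 32 28
f 31 25 33
f 31 33 32
f 32 33 34
f 32 34 28
f 33 25 35
f 33 35 34
f 34 35 36
f 34 36 28
f 35 25 37
f 35 37 36
f 36 37 38
f 36 38 28
f 37 25 39
f 37 39 38
f 38 39 40
f 38 40 28
f 39 25 41
f 39 41 40
f 40 41 42
f 40 42 28
f 41 25 43
f 41 43 42
f 42 43 44
f 42 44 28
f 43 25 45
f 43 45 44
f 44 45 46
f 44 46 28
f 45 25 47
f 45 47 46
f 46 47 48
f 46 48 28
f 47 25 49
f 47 49 48
f 48 49 50
f 48 50 28
f 49 25 51
f 49 51 50
f 50 51 52
f 50 52 28
f 51 25 53
f 51 53 52
f 52 53 54
f 52 54 28
f 53 25 55
f 53 55 54
f 54 55 56
f 54 56 28
f 55 25 26
f 55 26 56
f 56 26 27
f 56 27 28
f 58 57 61
f 58 61 59
f 59 61 62
f 59 62 60
f 61 57 63
f 61 63 62
f 62 63 64
f 62 64 60
f 63 57 65
f 63 65 64
f 64 65 66
f 64 66 60
f 65 57 67
f 65 67 66
f 66 67 68
f 66 68 60
f 67 57 69
f 67 69 68
f 68 69 70
f 68 70 60
f 69 57 71
f 69 71 70
f 70 71 72
f 70 72 60
f 71 57 73
f 71 73 72
f 72 73 74
f 72 74 60
f 73 57 58
f 73 58 74
f 74 58 59
f 74 59 60
f 76 78 75
f 79 76 75
f 75 78 77
f 77 79 75
f 76 82 78
f 80 76 79
f 80 82 76
f 78 82 77
f 81 79 77
f 77 82 81
f 81 80 79
f 82 80 81



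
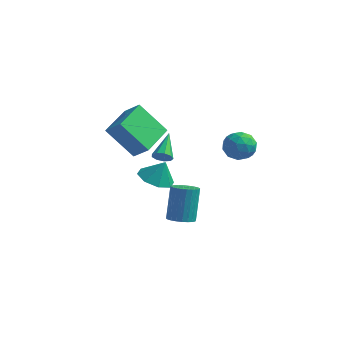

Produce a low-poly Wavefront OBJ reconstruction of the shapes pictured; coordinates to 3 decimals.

v -4.315 -1.02 0.882
v -3.426 -1.144 1.633
v -4.326 0.981 1.228
v -3.437 0.856 1.978
v -2.923 -0.736 -0.718
v -2.034 -0.861 0.032
v -2.934 1.264 -0.373
v -2.045 1.14 0.378
v 2.088 -0.892 1.468
v 2.455 -0.347 2.042
v 3.265 -1.673 1.458
v 3.632 -1.128 2.032
v 2.97 -1.64 2.279
v 2.243 -1.158 2.285
v 3.477 -0.862 1.215
v 2.75 -0.38 1.221
v 3.314 -0.328 1.886
v 3 -0.809 2.543
v 2.72 -1.211 0.957
v 2.406 -1.692 1.614
v 2.168 -0.551 1.756
v 3.552 -1.469 1.744
v 3.163 -1.77 1.889
v 3.378 -1.45 2.227
v 2.044 -1.028 1.898
v 2.259 -0.707 2.236
v 2.562 -1.467 2.375
v 3.461 -1.313 1.264
v 3.676 -0.992 1.602
v 2.342 -0.57 1.273
v 2.557 -0.25 1.611
v 3.158 -0.553 1.125
v 2.889 -0.22 2.001
v 3.58 -0.678 1.996
v 3.489 -0.522 1.516
v 3.062 -0.239 1.519
v 2.704 -0.502 2.388
v 3.396 -0.961 2.382
v 3.007 -1.262 2.527
v 2.579 -0.979 2.53
v 3.209 -0.491 2.296
v 2.324 -1.059 1.118
v 3.016 -1.518 1.112
v 3.141 -1.041 0.97
v 2.713 -0.758 0.973
v 2.14 -1.342 1.504
v 2.831 -1.8 1.499
v 2.658 -1.781 1.981
v 2.231 -1.498 1.984
v 2.511 -1.529 1.204
v 0.591 -2.573 -3.132
v 1.273 -2.724 -3.004
v 1.11 -1.958 -1.239
v 0.429 -1.807 -1.368
v 1.294 -2.47 -3.112
v 1.131 -1.704 -1.348
v 1.207 -2.231 -3.223
v 1.044 -1.466 -1.459
v 1.027 -2.045 -3.321
v 0.864 -1.279 -1.557
v 0.78 -1.939 -3.39
v 0.618 -1.173 -1.626
v 0.505 -1.929 -3.419
v 0.342 -1.164 -1.655
v 0.243 -2.018 -3.405
v 0.08 -1.252 -1.641
v 0.034 -2.191 -3.349
v -0.129 -1.425 -1.585
v -0.09 -2.422 -3.261
v -0.253 -1.656 -1.496
v -0.111 -2.676 -3.152
v -0.274 -1.91 -1.388
v -0.024 -2.914 -3.041
v -0.187 -2.149 -1.277
v 0.156 -3.101 -2.943
v -0.007 -2.335 -1.179
v 0.402 -3.207 -2.874
v 0.24 -2.441 -1.11
v 0.678 -3.216 -2.845
v 0.515 -2.451 -1.081
v 0.94 -3.128 -2.859
v 0.777 -2.362 -1.095
v 1.149 -2.955 -2.915
v 0.986 -2.189 -1.151
v -2.082 -0.058 -2.423
v -1.345 0.47 -2.82
v -1.658 0.198 -1.297
v -1.96 0.89 -2.683
v -2.647 0.755 -2.394
v -3.003 0.144 -2.122
v -2.82 -0.585 -2.026
v -2.204 -1.005 -2.163
v -1.517 -0.87 -2.452
v -1.161 -0.259 -2.724
v 0.111 -3.545 1.6
v 0.333 -3.759 2.018
v -0.211 -2.235 2.44
v 0.576 -3.579 1.831
v 0.601 -3.383 1.535
v 0.397 -3.263 1.269
v 0.059 -3.275 1.158
v -0.254 -3.413 1.254
v -0.397 -3.613 1.511
v -0.302 -3.782 1.81
v -0.013 -3.839 2.01
f 2 4 1
f 5 2 1
f 1 4 3
f 3 5 1
f 2 8 4
f 6 2 5
f 6 8 2
f 4 8 3
f 7 5 3
f 3 8 7
f 7 6 5
f 8 6 7
f 9 46 25
f 46 20 49
f 25 49 14
f 46 49 25
f 9 25 21
f 25 14 26
f 21 26 10
f 25 26 21
f 9 21 30
f 21 10 31
f 30 31 16
f 21 31 30
f 9 30 42
f 30 16 45
f 42 45 19
f 30 45 42
f 9 42 46
f 42 19 50
f 46 50 20
f 42 50 46
f 10 26 37
f 26 14 40
f 37 40 18
f 26 40 37
f 14 49 27
f 49 20 48
f 27 48 13
f 49 48 27
f 20 50 47
f 50 19 43
f 47 43 11
f 50 43 47
f 19 45 44
f 45 16 32
f 44 32 15
f 45 32 44
f 16 31 36
f 31 10 33
f 36 33 17
f 31 33 36
f 12 38 24
f 38 18 39
f 24 39 13
f 38 39 24
f 12 24 22
f 24 13 23
f 22 23 11
f 24 23 22
f 12 22 29
f 22 11 28
f 29 28 15
f 22 28 29
f 12 29 34
f 29 15 35
f 34 35 17
f 29 35 34
f 12 34 38
f 34 17 41
f 38 41 18
f 34 41 38
f 13 39 27
f 39 18 40
f 27 40 14
f 39 40 27
f 11 23 47
f 23 13 48
f 47 48 20
f 23 48 47
f 15 28 44
f 28 11 43
f 44 43 19
f 28 43 44
f 17 35 36
f 35 15 32
f 36 32 16
f 35 32 36
f 18 41 37
f 41 17 33
f 37 33 10
f 41 33 37
f 52 51 55
f 52 55 53
f 53 55 56
f 53 56 54
f 55 51 57
f 55 57 56
f 56 57 58
f 56 58 54
f 57 51 59
f 57 59 58
f 58 59 60
f 58 60 54
f 59 51 61
f 59 61 60
f 60 61 62
f 60 62 54
f 61 51 63
f 61 63 62
f 62 63 64
f 62 64 54
f 63 51 65
f 63 65 64
f 64 65 66
f 64 66 54
f 65 51 67
f 65 67 66
f 66 67 68
f 66 68 54
f 67 51 69
f 67 69 68
f 68 69 70
f 68 70 54
f 69 51 71
f 69 71 70
f 70 71 72
f 70 72 54
f 71 51 73
f 71 73 72
f 72 73 74
f 72 74 54
f 73 51 75
f 73 75 74
f 74 75 76
f 74 76 54
f 75 51 77
f 75 77 76
f 76 77 78
f 76 78 54
f 77 51 79
f 77 79 78
f 78 79 80
f 78 80 54
f 79 51 81
f 79 81 80
f 80 81 82
f 80 82 54
f 81 51 83
f 81 83 82
f 82 83 84
f 82 84 54
f 83 51 52
f 83 52 84
f 84 52 53
f 84 53 54
f 86 85 88
f 86 88 87
f 88 85 89
f 88 89 87
f 89 85 90
f 89 90 87
f 90 85 91
f 90 91 87
f 91 85 92
f 91 92 87
f 92 85 93
f 92 93 87
f 93 85 94
f 93 94 87
f 94 85 86
f 94 86 87
f 96 95 98
f 96 98 97
f 98 95 99
f 98 99 97
f 99 95 100
f 99 100 97
f 100 95 101
f 100 101 97
f 101 95 102
f 101 102 97
f 102 95 103
f 102 103 97
f 103 95 104
f 103 104 97
f 104 95 105
f 104 105 97
f 105 95 96
f 105 96 97



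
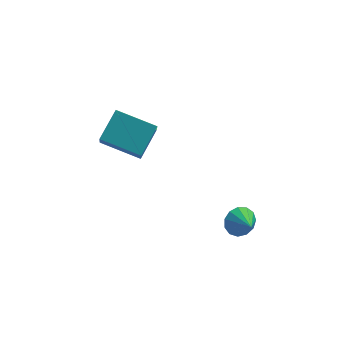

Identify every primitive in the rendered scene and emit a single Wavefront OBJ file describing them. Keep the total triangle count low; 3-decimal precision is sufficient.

v 3.349 -1.828 1.895
v 3.902 -1.44 2.079
v 3.731 -2.612 2.405
v 3.631 -1.388 2.362
v 3.271 -1.476 2.496
v 2.936 -1.676 2.439
v 2.732 -1.924 2.21
v 2.724 -2.141 1.881
v 2.914 -2.259 1.557
v 3.243 -2.24 1.34
v 3.606 -2.09 1.299
v 3.887 -1.857 1.448
v 3.997 -1.614 1.739
v -2.141 1.982 3.628
v -1.457 3.068 4.478
v -2.158 3.054 2.27
v -1.474 4.14 3.12
v -0.466 1.34 3.1
v 0.218 2.426 3.95
v -0.483 2.412 1.742
v 0.201 3.498 2.592
f 2 1 4
f 2 4 3
f 4 1 5
f 4 5 3
f 5 1 6
f 5 6 3
f 6 1 7
f 6 7 3
f 7 1 8
f 7 8 3
f 8 1 9
f 8 9 3
f 9 1 10
f 9 10 3
f 10 1 11
f 10 11 3
f 11 1 12
f 11 12 3
f 12 1 13
f 12 13 3
f 13 1 2
f 13 2 3
f 15 17 14
f 18 15 14
f 14 17 16
f 16 18 14
f 15 21 17
f 19 15 18
f 19 21 15
f 17 21 16
f 20 18 16
f 16 21 20
f 20 19 18
f 21 19 20



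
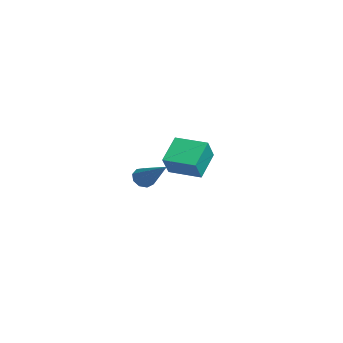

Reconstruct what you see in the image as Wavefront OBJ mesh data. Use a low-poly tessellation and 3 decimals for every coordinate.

v -2.418 -1.627 -1.655
v -1.74 -2.077 -0.654
v -3.345 -0.819 -0.664
v -2.667 -1.269 0.337
v -1.433 -0.371 -1.757
v -0.755 -0.821 -0.756
v -2.36 0.437 -0.766
v -1.682 -0.013 0.235
v 2.278 -3.838 -0.15
v 2.574 -3.763 -0.608
v 3.862 -3.242 0.97
v 2.391 -3.446 -0.519
v 2.156 -3.313 -0.258
v 1.978 -3.426 0.054
v 1.94 -3.731 0.27
v 2.061 -4.087 0.289
v 2.283 -4.327 0.103
v 2.503 -4.338 -0.202
v 2.618 -4.115 -0.483
f 2 4 1
f 5 2 1
f 1 4 3
f 3 5 1
f 2 8 4
f 6 2 5
f 6 8 2
f 4 8 3
f 7 5 3
f 3 8 7
f 7 6 5
f 8 6 7
f 10 9 12
f 10 12 11
f 12 9 13
f 12 13 11
f 13 9 14
f 13 14 11
f 14 9 15
f 14 15 11
f 15 9 16
f 15 16 11
f 16 9 17
f 16 17 11
f 17 9 18
f 17 18 11
f 18 9 19
f 18 19 11
f 19 9 10
f 19 10 11



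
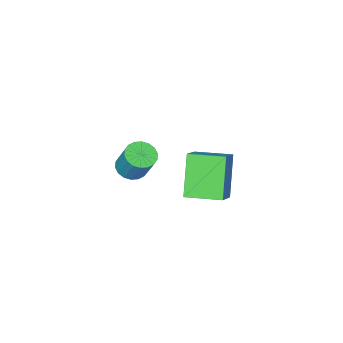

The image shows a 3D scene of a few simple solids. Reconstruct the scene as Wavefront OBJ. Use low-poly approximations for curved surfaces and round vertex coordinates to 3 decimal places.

v 1.694 -2.714 1.661
v 2.103 -3.129 1.875
v 2.194 -2.44 3.033
v 1.786 -2.026 2.819
v 2.264 -2.942 1.752
v 2.355 -2.254 2.909
v 2.312 -2.71 1.61
v 2.403 -2.022 2.768
v 2.238 -2.479 1.479
v 2.33 -1.791 2.636
v 2.057 -2.295 1.383
v 2.148 -1.606 2.541
v 1.803 -2.193 1.343
v 1.894 -1.505 2.501
v 1.528 -2.195 1.366
v 1.619 -1.507 2.523
v 1.286 -2.3 1.447
v 1.377 -1.611 2.605
v 1.125 -2.486 1.571
v 1.216 -1.798 2.728
v 1.077 -2.718 1.712
v 1.168 -2.03 2.87
v 1.15 -2.949 1.844
v 1.242 -2.261 3.001
v 1.332 -3.134 1.939
v 1.423 -2.445 3.097
v 1.586 -3.235 1.979
v 1.677 -2.547 3.137
v 1.861 -3.233 1.957
v 1.952 -2.545 3.114
v 0.396 1.35 4.259
v 1.21 1.922 4.93
v 1.116 2.048 2.789
v 1.931 2.62 3.46
v 1.229 0.28 4.16
v 2.044 0.852 4.831
v 1.95 0.978 2.69
v 2.764 1.55 3.361
f 2 1 5
f 2 5 3
f 3 5 6
f 3 6 4
f 5 1 7
f 5 7 6
f 6 7 8
f 6 8 4
f 7 1 9
f 7 9 8
f 8 9 10
f 8 10 4
f 9 1 11
f 9 11 10
f 10 11 12
f 10 12 4
f 11 1 13
f 11 13 12
f 12 13 14
f 12 14 4
f 13 1 15
f 13 15 14
f 14 15 16
f 14 16 4
f 15 1 17
f 15 17 16
f 16 17 18
f 16 18 4
f 17 1 19
f 17 19 18
f 18 19 20
f 18 20 4
f 19 1 21
f 19 21 20
f 20 21 22
f 20 22 4
f 21 1 23
f 21 23 22
f 22 23 24
f 22 24 4
f 23 1 25
f 23 25 24
f 24 25 26
f 24 26 4
f 25 1 27
f 25 27 26
f 26 27 28
f 26 28 4
f 27 1 29
f 27 29 28
f 28 29 30
f 28 30 4
f 29 1 2
f 29 2 30
f 30 2 3
f 30 3 4
f 32 34 31
f 35 32 31
f 31 34 33
f 33 35 31
f 32 38 34
f 36 32 35
f 36 38 32
f 34 38 33
f 37 35 33
f 33 38 37
f 37 36 35
f 38 36 37



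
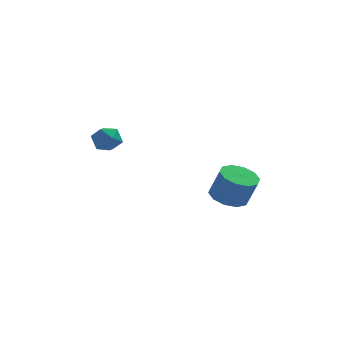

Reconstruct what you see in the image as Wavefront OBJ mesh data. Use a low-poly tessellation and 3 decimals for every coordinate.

v -3.088 -0.015 0.192
v -2.611 0.382 -0.242
v -2.209 -0.842 0.402
v -1.732 -0.445 -0.032
v -1.957 -0.167 0.636
v -2.5 0.344 0.506
v -2.32 -0.804 -0.346
v -2.863 -0.293 -0.476
v -2.136 -0.105 -0.574
v -1.912 0.288 0.033
v -2.908 -0.748 0.127
v -2.684 -0.355 0.734
v 2.795 -0.933 -3.286
v 3.68 -0.889 -3.568
v 4.131 -1.163 -2.196
v 3.245 -1.207 -1.914
v 3.517 -0.361 -3.409
v 3.968 -0.635 -2.037
v 3.079 -0.051 -3.203
v 3.53 -0.325 -1.831
v 2.532 -0.079 -3.029
v 2.983 -0.353 -1.657
v 2.085 -0.432 -2.953
v 2.536 -0.707 -1.581
v 1.909 -0.977 -3.004
v 2.36 -1.251 -1.632
v 2.072 -1.505 -3.163
v 2.523 -1.779 -1.791
v 2.51 -1.815 -3.369
v 2.961 -2.089 -1.997
v 3.057 -1.787 -3.543
v 3.508 -2.061 -2.171
v 3.504 -1.433 -3.619
v 3.955 -1.708 -2.247
f 1 12 6
f 1 6 2
f 1 2 8
f 1 8 11
f 1 11 12
f 2 6 10
f 6 12 5
f 12 11 3
f 11 8 7
f 8 2 9
f 4 10 5
f 4 5 3
f 4 3 7
f 4 7 9
f 4 9 10
f 5 10 6
f 3 5 12
f 7 3 11
f 9 7 8
f 10 9 2
f 14 13 17
f 14 17 15
f 15 17 18
f 15 18 16
f 17 13 19
f 17 19 18
f 18 19 20
f 18 20 16
f 19 13 21
f 19 21 20
f 20 21 22
f 20 22 16
f 21 13 23
f 21 23 22
f 22 23 24
f 22 24 16
f 23 13 25
f 23 25 24
f 24 25 26
f 24 26 16
f 25 13 27
f 25 27 26
f 26 27 28
f 26 28 16
f 27 13 29
f 27 29 28
f 28 29 30
f 28 30 16
f 29 13 31
f 29 31 30
f 30 31 32
f 30 32 16
f 31 13 33
f 31 33 32
f 32 33 34
f 32 34 16
f 33 13 14
f 33 14 34
f 34 14 15
f 34 15 16



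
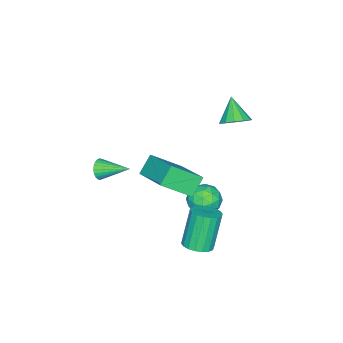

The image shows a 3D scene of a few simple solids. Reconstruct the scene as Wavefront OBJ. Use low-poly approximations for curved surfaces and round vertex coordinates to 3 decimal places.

v -0.294 1.642 -3.537
v 0.561 1.731 -3.688
v -0.041 0.469 -2.792
v 0.814 0.558 -2.943
v 0.402 1.124 -2.423
v 0.246 1.849 -2.883
v 0.274 0.351 -3.597
v 0.118 1.076 -4.057
v 0.912 0.933 -3.725
v 0.991 1.41 -2.999
v -0.471 0.79 -3.481
v -0.392 1.267 -2.755
v 0.111 1.789 -3.678
v 0.409 0.411 -2.802
v 0.166 0.744 -2.496
v 0.669 0.796 -2.585
v -0.074 1.859 -3.204
v 0.429 1.911 -3.293
v 0.335 1.555 -2.55
v 0.091 0.289 -3.187
v 0.594 0.341 -3.276
v -0.149 1.404 -3.895
v 0.354 1.456 -3.984
v 0.185 0.645 -3.93
v 0.82 1.372 -3.788
v 0.969 0.683 -3.351
v 0.652 0.561 -3.735
v 0.56 0.987 -4.006
v 0.867 1.653 -3.362
v 1.015 0.964 -2.924
v 0.773 1.297 -2.618
v 0.681 1.723 -2.889
v 1.073 1.184 -3.384
v -0.495 1.236 -3.556
v -0.347 0.547 -3.118
v -0.161 0.477 -3.591
v -0.253 0.903 -3.862
v -0.449 1.517 -3.129
v -0.3 0.828 -2.692
v -0.04 1.213 -2.474
v -0.132 1.639 -2.745
v -0.553 1.016 -3.096
v 2.154 -3.222 -1.501
v 2.47 -3.021 -1.931
v 1.946 -1.778 -0.979
v 2.267 -3.018 -2.021
v 2.046 -3.046 -2.032
v 1.842 -3.1 -1.963
v 1.686 -3.173 -1.823
v 1.6 -3.254 -1.634
v 1.599 -3.33 -1.425
v 1.683 -3.389 -1.227
v 1.838 -3.423 -1.072
v 2.041 -3.427 -0.981
v 2.261 -3.399 -0.97
v 2.465 -3.344 -1.04
v 2.622 -3.271 -1.18
v 2.707 -3.191 -1.369
v 2.708 -3.115 -1.578
v 2.625 -3.055 -1.775
v 2.311 1.915 -4.494
v 2.986 1.827 -4.202
v 2.203 1.818 -2.395
v 1.529 1.905 -2.686
v 2.953 2.155 -4.215
v 2.171 2.145 -2.407
v 2.794 2.435 -4.282
v 2.011 2.425 -2.475
v 2.538 2.612 -4.392
v 1.756 2.602 -2.584
v 2.238 2.651 -4.522
v 1.455 2.641 -2.714
v 1.952 2.544 -4.646
v 1.17 2.534 -2.838
v 1.738 2.312 -4.74
v 0.955 2.303 -2.932
v 1.637 2.002 -4.785
v 0.854 1.993 -2.978
v 1.669 1.675 -4.773
v 0.887 1.665 -2.965
v 1.829 1.395 -4.705
v 1.046 1.385 -2.898
v 2.084 1.218 -4.596
v 1.302 1.208 -2.788
v 2.385 1.179 -4.466
v 1.602 1.169 -2.658
v 2.67 1.286 -4.342
v 1.888 1.276 -2.534
v 2.885 1.517 -4.248
v 2.102 1.508 -2.44
v -2.826 0.978 -0.056
v -2.301 1.2 0.461
v -3.554 0.342 0.956
v -2.598 1.516 0.446
v -2.968 1.661 0.271
v -3.292 1.589 -0.008
v -3.469 1.323 -0.302
v -3.441 0.948 -0.518
v -3.218 0.582 -0.587
v -2.871 0.343 -0.488
v -2.509 0.304 -0.252
v -2.248 0.48 0.047
v -2.17 0.814 0.313
v 1.309 0.522 -0.23
v 2.203 -0.549 0.81
v 2.347 2.189 0.595
v 3.241 1.118 1.635
v 2.079 0.422 -0.995
v 2.973 -0.649 0.045
v 3.117 2.089 -0.17
v 4.011 1.018 0.87
f 1 38 17
f 38 12 41
f 17 41 6
f 38 41 17
f 1 17 13
f 17 6 18
f 13 18 2
f 17 18 13
f 1 13 22
f 13 2 23
f 22 23 8
f 13 23 22
f 1 22 34
f 22 8 37
f 34 37 11
f 22 37 34
f 1 34 38
f 34 11 42
f 38 42 12
f 34 42 38
f 2 18 29
f 18 6 32
f 29 32 10
f 18 32 29
f 6 41 19
f 41 12 40
f 19 40 5
f 41 40 19
f 12 42 39
f 42 11 35
f 39 35 3
f 42 35 39
f 11 37 36
f 37 8 24
f 36 24 7
f 37 24 36
f 8 23 28
f 23 2 25
f 28 25 9
f 23 25 28
f 4 30 16
f 30 10 31
f 16 31 5
f 30 31 16
f 4 16 14
f 16 5 15
f 14 15 3
f 16 15 14
f 4 14 21
f 14 3 20
f 21 20 7
f 14 20 21
f 4 21 26
f 21 7 27
f 26 27 9
f 21 27 26
f 4 26 30
f 26 9 33
f 30 33 10
f 26 33 30
f 5 31 19
f 31 10 32
f 19 32 6
f 31 32 19
f 3 15 39
f 15 5 40
f 39 40 12
f 15 40 39
f 7 20 36
f 20 3 35
f 36 35 11
f 20 35 36
f 9 27 28
f 27 7 24
f 28 24 8
f 27 24 28
f 10 33 29
f 33 9 25
f 29 25 2
f 33 25 29
f 44 43 46
f 44 46 45
f 46 43 47
f 46 47 45
f 47 43 48
f 47 48 45
f 48 43 49
f 48 49 45
f 49 43 50
f 49 50 45
f 50 43 51
f 50 51 45
f 51 43 52
f 51 52 45
f 52 43 53
f 52 53 45
f 53 43 54
f 53 54 45
f 54 43 55
f 54 55 45
f 55 43 56
f 55 56 45
f 56 43 57
f 56 57 45
f 57 43 58
f 57 58 45
f 58 43 59
f 58 59 45
f 59 43 60
f 59 60 45
f 60 43 44
f 60 44 45
f 62 61 65
f 62 65 63
f 63 65 66
f 63 66 64
f 65 61 67
f 65 67 66
f 66 67 68
f 66 68 64
f 67 61 69
f 67 69 68
f 68 69 70
f 68 70 64
f 69 61 71
f 69 71 70
f 70 71 72
f 70 72 64
f 71 61 73
f 71 73 72
f 72 73 74
f 72 74 64
f 73 61 75
f 73 75 74
f 74 75 76
f 74 76 64
f 75 61 77
f 75 77 76
f 76 77 78
f 76 78 64
f 77 61 79
f 77 79 78
f 78 79 80
f 78 80 64
f 79 61 81
f 79 81 80
f 80 81 82
f 80 82 64
f 81 61 83
f 81 83 82
f 82 83 84
f 82 84 64
f 83 61 85
f 83 85 84
f 84 85 86
f 84 86 64
f 85 61 87
f 85 87 86
f 86 87 88
f 86 88 64
f 87 61 89
f 87 89 88
f 88 89 90
f 88 90 64
f 89 61 62
f 89 62 90
f 90 62 63
f 90 63 64
f 92 91 94
f 92 94 93
f 94 91 95
f 94 95 93
f 95 91 96
f 95 96 93
f 96 91 97
f 96 97 93
f 97 91 98
f 97 98 93
f 98 91 99
f 98 99 93
f 99 91 100
f 99 100 93
f 100 91 101
f 100 101 93
f 101 91 102
f 101 102 93
f 102 91 103
f 102 103 93
f 103 91 92
f 103 92 93
f 105 107 104
f 108 105 104
f 104 107 106
f 106 108 104
f 105 111 107
f 109 105 108
f 109 111 105
f 107 111 106
f 110 108 106
f 106 111 110
f 110 109 108
f 111 109 110



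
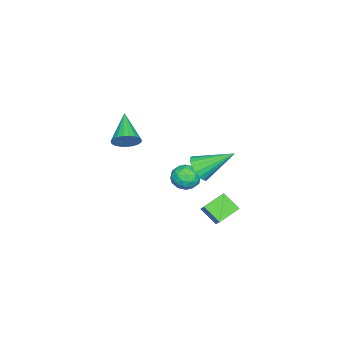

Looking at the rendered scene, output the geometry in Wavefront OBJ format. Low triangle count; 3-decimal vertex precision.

v -3.042 -3.26 1.735
v -2.755 -2.917 2.422
v -4.578 -4.12 2.805
v -2.969 -2.678 2.308
v -3.195 -2.539 2.094
v -3.395 -2.525 1.818
v -3.534 -2.638 1.528
v -3.588 -2.859 1.273
v -3.547 -3.149 1.099
v -3.419 -3.458 1.034
v -3.226 -3.733 1.091
v -3.001 -3.927 1.259
v -2.783 -4.005 1.509
v -2.61 -3.954 1.798
v -2.511 -3.784 2.077
v -2.504 -3.522 2.296
v -2.591 -3.216 2.418
v -0.384 2.113 2.79
v 0.185 2.604 2.438
v -1.076 3.747 3.95
v -0.105 2.641 2.213
v -0.451 2.573 2.102
v -0.784 2.414 2.128
v -1.037 2.195 2.284
v -1.161 1.96 2.541
v -1.131 1.756 2.847
v -0.953 1.622 3.142
v -0.662 1.585 3.367
v -0.316 1.653 3.478
v 0.016 1.812 3.452
v 0.269 2.031 3.296
v 0.393 2.266 3.039
v 0.363 2.47 2.733
v -0.473 2.175 -0.296
v -1.431 2.821 0.278
v -0.298 3.106 -1.05
v -1.257 3.751 -0.476
v 0.697 2.889 0.856
v -0.262 3.534 1.43
v 0.871 3.819 0.102
v -0.087 4.465 0.676
v -1.288 1.732 1.904
v -0.528 1.996 1.697
v -0.912 0.464 1.663
v -0.152 0.728 1.456
v -0.408 0.775 2.245
v -0.64 1.558 2.394
v -0.8 0.902 0.966
v -1.032 1.685 1.115
v -0.226 1.483 1.118
v 0.016 1.405 1.908
v -1.456 1.055 1.452
v -1.214 0.977 2.242
v -0.941 1.975 1.822
v -0.499 0.485 1.538
v -0.649 0.512 2.002
v -0.203 0.668 1.881
v -1.007 1.718 2.231
v -0.56 1.873 2.11
v -0.49 1.155 2.432
v -0.88 0.587 1.25
v -0.433 0.742 1.129
v -1.237 1.792 1.479
v -0.791 1.948 1.358
v -0.95 1.305 0.928
v -0.317 1.829 1.36
v -0.096 1.084 1.218
v -0.477 1.186 0.93
v -0.613 1.646 1.017
v -0.175 1.783 1.824
v 0.046 1.038 1.683
v -0.104 1.065 2.147
v -0.241 1.526 2.234
v 0.003 1.482 1.484
v -1.486 1.422 1.677
v -1.265 0.677 1.536
v -1.199 0.934 1.126
v -1.336 1.395 1.213
v -1.344 1.376 2.142
v -1.123 0.631 2
v -0.827 0.814 2.343
v -0.963 1.274 2.43
v -1.443 0.978 1.876
f 2 1 4
f 2 4 3
f 4 1 5
f 4 5 3
f 5 1 6
f 5 6 3
f 6 1 7
f 6 7 3
f 7 1 8
f 7 8 3
f 8 1 9
f 8 9 3
f 9 1 10
f 9 10 3
f 10 1 11
f 10 11 3
f 11 1 12
f 11 12 3
f 12 1 13
f 12 13 3
f 13 1 14
f 13 14 3
f 14 1 15
f 14 15 3
f 15 1 16
f 15 16 3
f 16 1 17
f 16 17 3
f 17 1 2
f 17 2 3
f 19 18 21
f 19 21 20
f 21 18 22
f 21 22 20
f 22 18 23
f 22 23 20
f 23 18 24
f 23 24 20
f 24 18 25
f 24 25 20
f 25 18 26
f 25 26 20
f 26 18 27
f 26 27 20
f 27 18 28
f 27 28 20
f 28 18 29
f 28 29 20
f 29 18 30
f 29 30 20
f 30 18 31
f 30 31 20
f 31 18 32
f 31 32 20
f 32 18 33
f 32 33 20
f 33 18 19
f 33 19 20
f 35 37 34
f 38 35 34
f 34 37 36
f 36 38 34
f 35 41 37
f 39 35 38
f 39 41 35
f 37 41 36
f 40 38 36
f 36 41 40
f 40 39 38
f 41 39 40
f 42 79 58
f 79 53 82
f 58 82 47
f 79 82 58
f 42 58 54
f 58 47 59
f 54 59 43
f 58 59 54
f 42 54 63
f 54 43 64
f 63 64 49
f 54 64 63
f 42 63 75
f 63 49 78
f 75 78 52
f 63 78 75
f 42 75 79
f 75 52 83
f 79 83 53
f 75 83 79
f 43 59 70
f 59 47 73
f 70 73 51
f 59 73 70
f 47 82 60
f 82 53 81
f 60 81 46
f 82 81 60
f 53 83 80
f 83 52 76
f 80 76 44
f 83 76 80
f 52 78 77
f 78 49 65
f 77 65 48
f 78 65 77
f 49 64 69
f 64 43 66
f 69 66 50
f 64 66 69
f 45 71 57
f 71 51 72
f 57 72 46
f 71 72 57
f 45 57 55
f 57 46 56
f 55 56 44
f 57 56 55
f 45 55 62
f 55 44 61
f 62 61 48
f 55 61 62
f 45 62 67
f 62 48 68
f 67 68 50
f 62 68 67
f 45 67 71
f 67 50 74
f 71 74 51
f 67 74 71
f 46 72 60
f 72 51 73
f 60 73 47
f 72 73 60
f 44 56 80
f 56 46 81
f 80 81 53
f 56 81 80
f 48 61 77
f 61 44 76
f 77 76 52
f 61 76 77
f 50 68 69
f 68 48 65
f 69 65 49
f 68 65 69
f 51 74 70
f 74 50 66
f 70 66 43
f 74 66 70



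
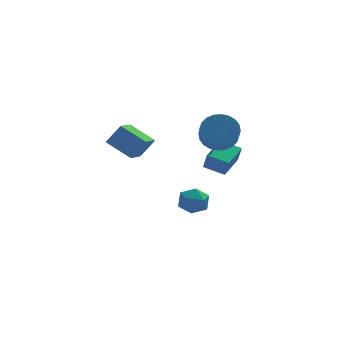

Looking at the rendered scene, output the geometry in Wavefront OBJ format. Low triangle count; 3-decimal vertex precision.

v 1.927 2.492 -3.326
v 2.45 2.586 -2.715
v 2.09 1.194 -3.265
v 2.613 1.288 -2.654
v 1.827 1.447 -2.542
v 1.726 2.25 -2.58
v 2.814 1.53 -3.4
v 2.713 2.333 -3.438
v 2.998 1.992 -2.761
v 2.388 1.94 -2.231
v 2.152 1.84 -3.749
v 1.542 1.788 -3.219
v 3.311 1.458 1.339
v 4.057 1.714 1.772
v 3.915 0.839 2.535
v 3.169 0.582 2.101
v 3.812 1.901 1.94
v 3.67 1.025 2.703
v 3.491 2.02 2.018
v 3.349 1.145 2.781
v 3.143 2.054 1.991
v 3.001 1.178 2.754
v 2.82 1.997 1.866
v 2.678 1.121 2.629
v 2.572 1.858 1.66
v 2.43 0.982 2.423
v 2.436 1.658 1.405
v 2.294 0.782 2.168
v 2.434 1.427 1.14
v 2.292 0.552 1.903
v 2.565 1.201 0.905
v 2.423 0.326 1.668
v 2.81 1.015 0.737
v 2.668 0.139 1.5
v 3.131 0.895 0.659
v 2.989 0.02 1.422
v 3.479 0.862 0.686
v 3.337 -0.014 1.449
v 3.802 0.919 0.811
v 3.66 0.043 1.574
v 4.05 1.058 1.017
v 3.908 0.182 1.78
v 4.186 1.258 1.272
v 4.044 0.382 2.035
v 4.188 1.488 1.537
v 4.046 0.613 2.3
v 2.767 2.202 -1
v 2.876 1.911 -0.124
v 3.636 3.379 -0.719
v 3.745 3.088 0.158
v 3.635 1.632 -1.298
v 3.744 1.341 -0.421
v 4.504 2.809 -1.016
v 4.613 2.518 -0.14
v -0.654 -1.02 1.602
v -1.242 -2.111 2.085
v -1.587 -0.226 2.26
v -2.175 -1.317 2.743
v -0.005 -0.983 2.477
v -0.593 -2.074 2.96
v -0.938 -0.189 3.135
v -1.526 -1.28 3.618
f 1 12 6
f 1 6 2
f 1 2 8
f 1 8 11
f 1 11 12
f 2 6 10
f 6 12 5
f 12 11 3
f 11 8 7
f 8 2 9
f 4 10 5
f 4 5 3
f 4 3 7
f 4 7 9
f 4 9 10
f 5 10 6
f 3 5 12
f 7 3 11
f 9 7 8
f 10 9 2
f 14 13 17
f 14 17 15
f 15 17 18
f 15 18 16
f 17 13 19
f 17 19 18
f 18 19 20
f 18 20 16
f 19 13 21
f 19 21 20
f 20 21 22
f 20 22 16
f 21 13 23
f 21 23 22
f 22 23 24
f 22 24 16
f 23 13 25
f 23 25 24
f 24 25 26
f 24 26 16
f 25 13 27
f 25 27 26
f 26 27 28
f 26 28 16
f 27 13 29
f 27 29 28
f 28 29 30
f 28 30 16
f 29 13 31
f 29 31 30
f 30 31 32
f 30 32 16
f 31 13 33
f 31 33 32
f 32 33 34
f 32 34 16
f 33 13 35
f 33 35 34
f 34 35 36
f 34 36 16
f 35 13 37
f 35 37 36
f 36 37 38
f 36 38 16
f 37 13 39
f 37 39 38
f 38 39 40
f 38 40 16
f 39 13 41
f 39 41 40
f 40 41 42
f 40 42 16
f 41 13 43
f 41 43 42
f 42 43 44
f 42 44 16
f 43 13 45
f 43 45 44
f 44 45 46
f 44 46 16
f 45 13 14
f 45 14 46
f 46 14 15
f 46 15 16
f 48 50 47
f 51 48 47
f 47 50 49
f 49 51 47
f 48 54 50
f 52 48 51
f 52 54 48
f 50 54 49
f 53 51 49
f 49 54 53
f 53 52 51
f 54 52 53
f 56 58 55
f 59 56 55
f 55 58 57
f 57 59 55
f 56 62 58
f 60 56 59
f 60 62 56
f 58 62 57
f 61 59 57
f 57 62 61
f 61 60 59
f 62 60 61



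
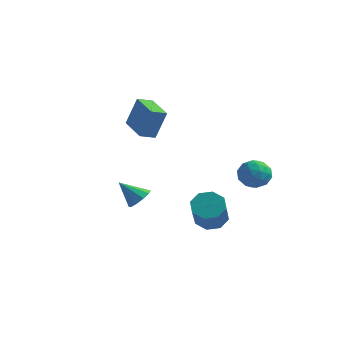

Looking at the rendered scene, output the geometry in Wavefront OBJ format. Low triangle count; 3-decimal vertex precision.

v -3.271 0.63 0.651
v -2.757 0.933 2.371
v -4.775 1.728 0.907
v -4.261 2.032 2.626
v -2.779 1.368 0.374
v -2.265 1.672 2.093
v -4.283 2.467 0.629
v -3.769 2.77 2.349
v 1.9 1.964 -0.911
v 2.395 2.604 -1.402
v 3.085 0.996 -0.978
v 3.58 1.636 -1.469
v 3.38 1.791 -0.557
v 2.648 2.389 -0.516
v 2.832 1.211 -1.864
v 2.1 1.809 -1.823
v 2.971 2.138 -1.991
v 3.31 2.497 -1.184
v 2.17 1.103 -1.196
v 2.509 1.462 -0.389
v 2.044 2.369 -1.151
v 3.436 1.231 -1.229
v 3.319 1.322 -0.693
v 3.61 1.698 -0.982
v 2.192 2.243 -0.63
v 2.483 2.619 -0.919
v 3.062 2.141 -0.422
v 2.997 0.981 -1.461
v 3.288 1.357 -1.75
v 1.87 1.902 -1.398
v 2.161 2.278 -1.687
v 2.418 1.459 -1.958
v 2.673 2.471 -1.786
v 3.369 1.902 -1.825
v 2.93 1.652 -2.057
v 2.5 2.004 -2.033
v 2.872 2.682 -1.311
v 3.568 2.113 -1.35
v 3.451 2.204 -0.814
v 3.021 2.556 -0.79
v 3.211 2.408 -1.657
v 1.912 1.487 -1.03
v 2.608 0.918 -1.069
v 2.459 1.044 -1.59
v 2.029 1.396 -1.566
v 2.111 1.698 -0.555
v 2.807 1.129 -0.594
v 2.98 1.596 -0.347
v 2.55 1.948 -0.323
v 2.269 1.192 -0.723
v -2.697 -0.35 -3.338
v -2.134 -0.391 -2.815
v -3.723 -0.71 -2.262
v -2.297 0.056 -2.821
v -2.613 0.348 -3.024
v -2.961 0.374 -3.347
v -3.208 0.123 -3.667
v -3.261 -0.308 -3.861
v -3.098 -0.755 -3.856
v -2.781 -1.047 -3.652
v -2.433 -1.073 -3.329
v -2.186 -0.822 -3.009
v 1.997 -1.358 -3.07
v 2.532 -0.735 -2.701
v 3.157 -2.158 -1.202
v 2.623 -2.782 -1.57
v 1.897 -0.731 -2.432
v 2.523 -2.154 -0.933
v 1.322 -1.094 -2.537
v 1.947 -2.517 -1.038
v 1.142 -1.612 -2.954
v 1.767 -3.036 -1.454
v 1.463 -1.982 -3.438
v 2.088 -3.405 -1.939
v 2.097 -1.986 -3.707
v 2.723 -3.409 -2.208
v 2.673 -1.623 -3.602
v 3.298 -3.046 -2.103
v 2.853 -1.104 -3.186
v 3.478 -2.528 -1.686
f 2 4 1
f 5 2 1
f 1 4 3
f 3 5 1
f 2 8 4
f 6 2 5
f 6 8 2
f 4 8 3
f 7 5 3
f 3 8 7
f 7 6 5
f 8 6 7
f 9 46 25
f 46 20 49
f 25 49 14
f 46 49 25
f 9 25 21
f 25 14 26
f 21 26 10
f 25 26 21
f 9 21 30
f 21 10 31
f 30 31 16
f 21 31 30
f 9 30 42
f 30 16 45
f 42 45 19
f 30 45 42
f 9 42 46
f 42 19 50
f 46 50 20
f 42 50 46
f 10 26 37
f 26 14 40
f 37 40 18
f 26 40 37
f 14 49 27
f 49 20 48
f 27 48 13
f 49 48 27
f 20 50 47
f 50 19 43
f 47 43 11
f 50 43 47
f 19 45 44
f 45 16 32
f 44 32 15
f 45 32 44
f 16 31 36
f 31 10 33
f 36 33 17
f 31 33 36
f 12 38 24
f 38 18 39
f 24 39 13
f 38 39 24
f 12 24 22
f 24 13 23
f 22 23 11
f 24 23 22
f 12 22 29
f 22 11 28
f 29 28 15
f 22 28 29
f 12 29 34
f 29 15 35
f 34 35 17
f 29 35 34
f 12 34 38
f 34 17 41
f 38 41 18
f 34 41 38
f 13 39 27
f 39 18 40
f 27 40 14
f 39 40 27
f 11 23 47
f 23 13 48
f 47 48 20
f 23 48 47
f 15 28 44
f 28 11 43
f 44 43 19
f 28 43 44
f 17 35 36
f 35 15 32
f 36 32 16
f 35 32 36
f 18 41 37
f 41 17 33
f 37 33 10
f 41 33 37
f 52 51 54
f 52 54 53
f 54 51 55
f 54 55 53
f 55 51 56
f 55 56 53
f 56 51 57
f 56 57 53
f 57 51 58
f 57 58 53
f 58 51 59
f 58 59 53
f 59 51 60
f 59 60 53
f 60 51 61
f 60 61 53
f 61 51 62
f 61 62 53
f 62 51 52
f 62 52 53
f 64 63 67
f 64 67 65
f 65 67 68
f 65 68 66
f 67 63 69
f 67 69 68
f 68 69 70
f 68 70 66
f 69 63 71
f 69 71 70
f 70 71 72
f 70 72 66
f 71 63 73
f 71 73 72
f 72 73 74
f 72 74 66
f 73 63 75
f 73 75 74
f 74 75 76
f 74 76 66
f 75 63 77
f 75 77 76
f 76 77 78
f 76 78 66
f 77 63 79
f 77 79 78
f 78 79 80
f 78 80 66
f 79 63 64
f 79 64 80
f 80 64 65
f 80 65 66

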